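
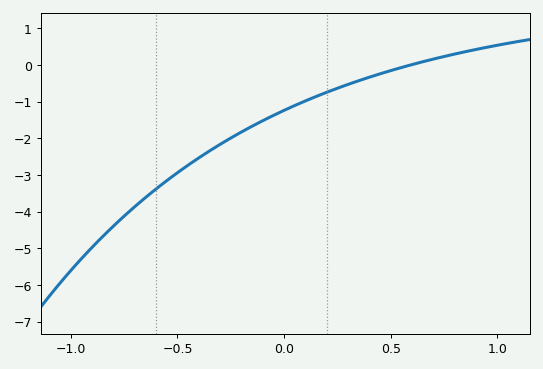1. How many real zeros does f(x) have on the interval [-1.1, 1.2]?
1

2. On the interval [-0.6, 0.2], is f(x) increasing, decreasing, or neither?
increasing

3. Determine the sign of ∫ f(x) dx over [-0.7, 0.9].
negative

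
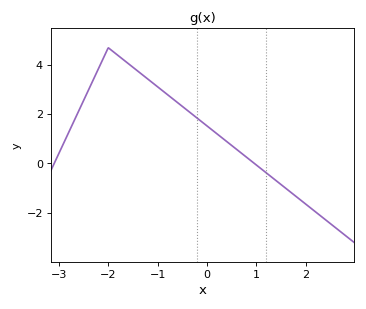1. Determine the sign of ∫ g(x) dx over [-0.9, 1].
positive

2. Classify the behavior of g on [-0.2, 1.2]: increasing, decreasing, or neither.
decreasing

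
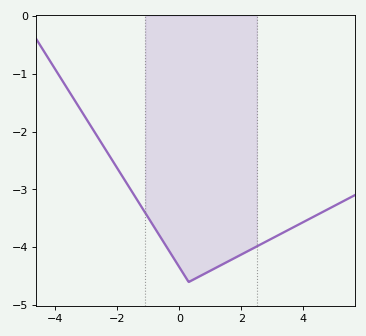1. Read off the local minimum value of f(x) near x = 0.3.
-4.6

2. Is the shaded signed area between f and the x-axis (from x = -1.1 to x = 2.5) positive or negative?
negative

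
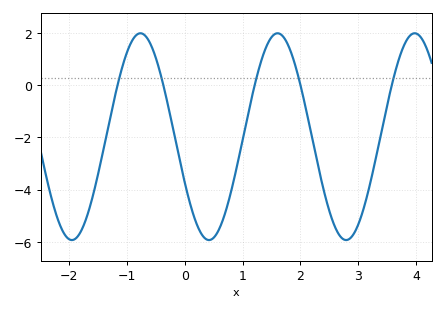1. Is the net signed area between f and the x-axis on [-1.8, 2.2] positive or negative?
negative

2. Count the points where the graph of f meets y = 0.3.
5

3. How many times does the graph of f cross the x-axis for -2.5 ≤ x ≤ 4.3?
5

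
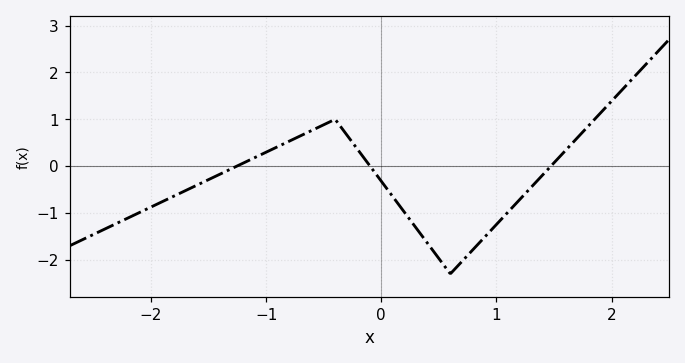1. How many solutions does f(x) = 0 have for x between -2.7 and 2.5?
3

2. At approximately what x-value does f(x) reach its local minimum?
0.6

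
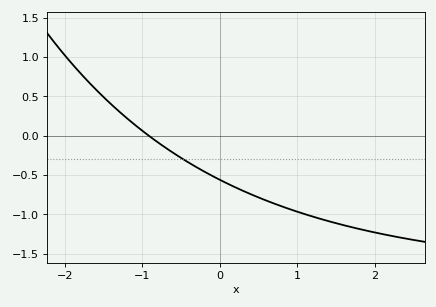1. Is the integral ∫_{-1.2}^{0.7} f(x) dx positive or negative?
negative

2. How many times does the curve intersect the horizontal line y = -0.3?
1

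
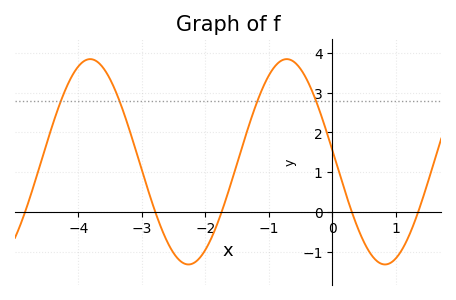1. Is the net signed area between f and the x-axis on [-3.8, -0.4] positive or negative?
positive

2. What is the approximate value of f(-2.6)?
-0.8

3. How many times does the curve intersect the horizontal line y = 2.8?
4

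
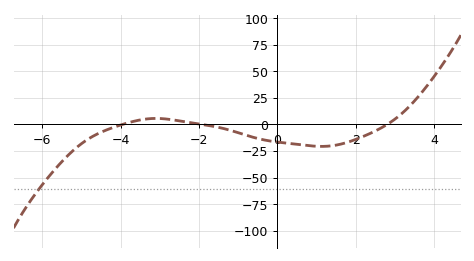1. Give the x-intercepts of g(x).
-4, -2, 2.8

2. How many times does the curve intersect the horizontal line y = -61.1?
1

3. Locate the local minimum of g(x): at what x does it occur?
1.2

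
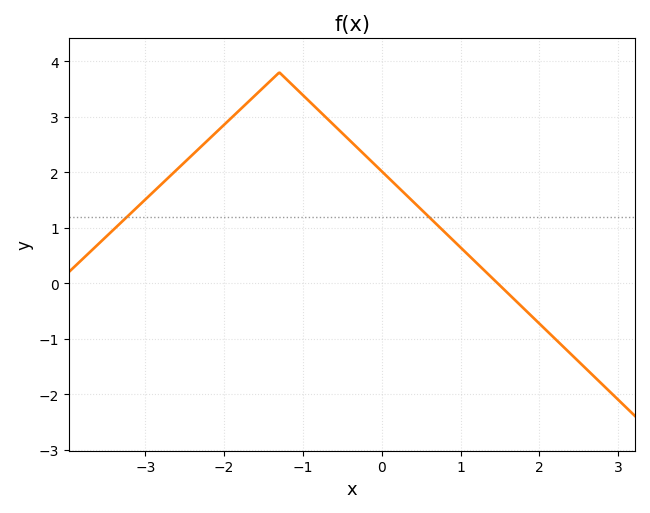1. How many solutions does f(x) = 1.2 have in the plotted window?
2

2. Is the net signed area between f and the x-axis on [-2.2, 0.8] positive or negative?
positive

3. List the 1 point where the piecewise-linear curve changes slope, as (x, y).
(-1.3, 3.8)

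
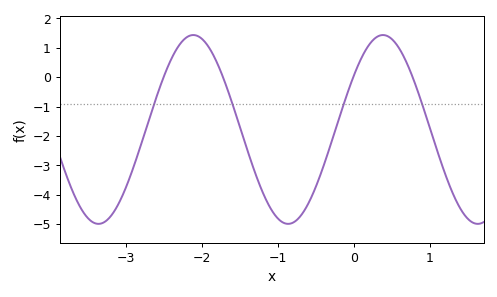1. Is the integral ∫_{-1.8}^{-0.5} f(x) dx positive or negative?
negative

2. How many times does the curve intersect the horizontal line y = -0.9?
4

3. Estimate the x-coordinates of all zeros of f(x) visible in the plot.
-2.5, -1.7, 0, 0.8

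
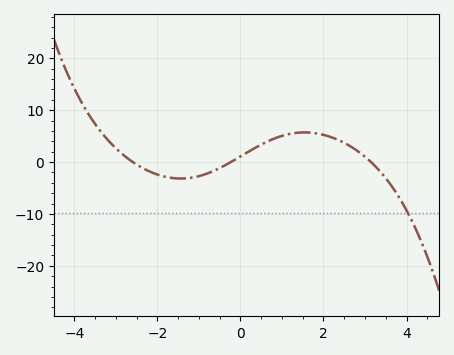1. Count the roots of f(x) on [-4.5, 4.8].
3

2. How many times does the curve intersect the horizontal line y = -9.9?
1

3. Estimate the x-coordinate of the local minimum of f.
-1.4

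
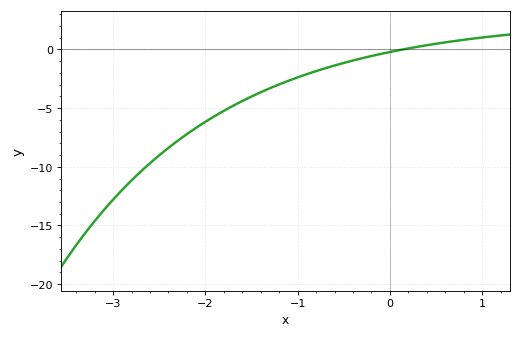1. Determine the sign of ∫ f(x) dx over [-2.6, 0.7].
negative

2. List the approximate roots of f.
0.142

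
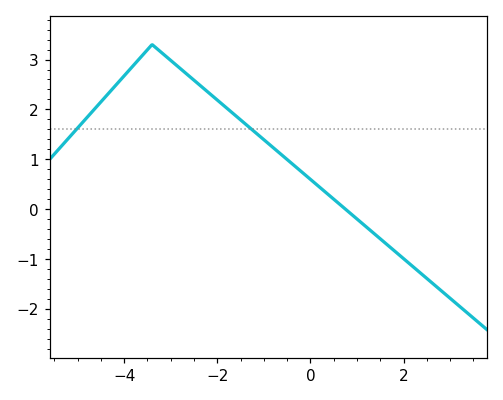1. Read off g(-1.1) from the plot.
1.48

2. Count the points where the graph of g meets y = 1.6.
2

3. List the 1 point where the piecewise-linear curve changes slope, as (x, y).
(-3.4, 3.3)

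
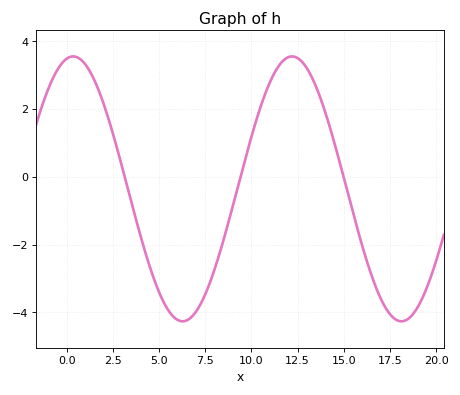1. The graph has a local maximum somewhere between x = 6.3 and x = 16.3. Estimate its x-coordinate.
12.2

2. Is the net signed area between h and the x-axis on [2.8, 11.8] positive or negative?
negative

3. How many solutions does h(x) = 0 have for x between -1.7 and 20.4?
3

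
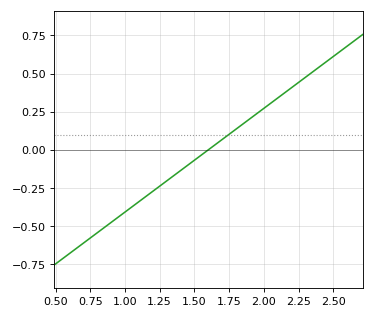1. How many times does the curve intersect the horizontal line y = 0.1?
1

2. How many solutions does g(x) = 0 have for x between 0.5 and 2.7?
1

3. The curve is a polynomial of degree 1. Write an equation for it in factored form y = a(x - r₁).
y = 0.68(x - 1.6)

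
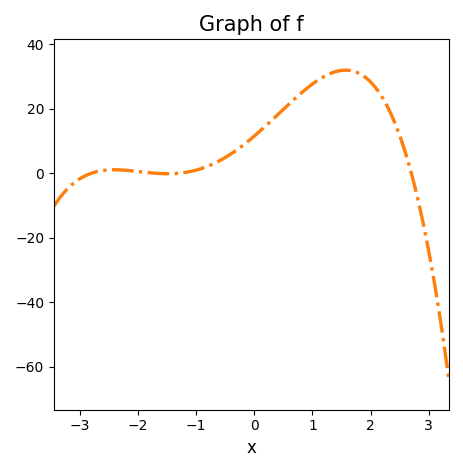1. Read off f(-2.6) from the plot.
0.856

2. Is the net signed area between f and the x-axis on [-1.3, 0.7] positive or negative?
positive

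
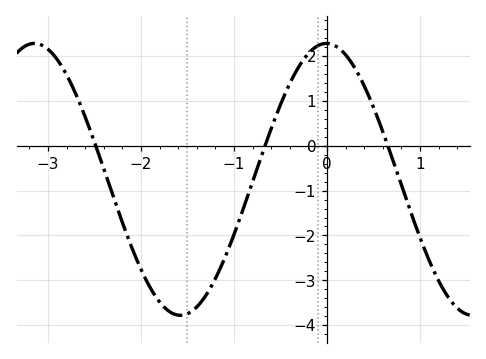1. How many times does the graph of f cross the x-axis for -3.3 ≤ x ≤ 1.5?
3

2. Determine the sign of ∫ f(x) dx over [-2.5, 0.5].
negative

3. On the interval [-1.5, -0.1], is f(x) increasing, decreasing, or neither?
increasing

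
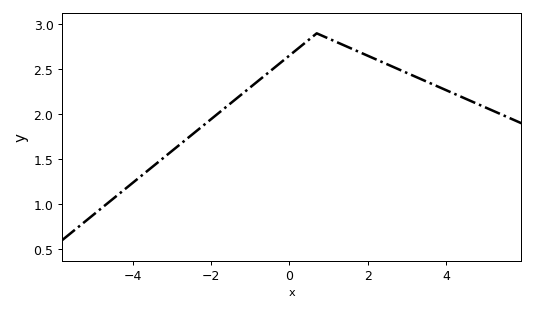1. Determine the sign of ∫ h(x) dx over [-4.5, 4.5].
positive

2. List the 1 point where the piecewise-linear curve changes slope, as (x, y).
(0.7, 2.9)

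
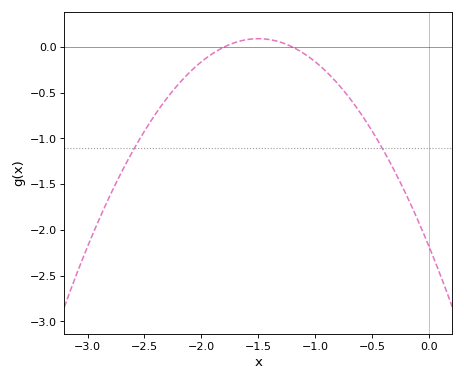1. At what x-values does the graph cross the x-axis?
-1.8, -1.2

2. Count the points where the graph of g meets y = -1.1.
2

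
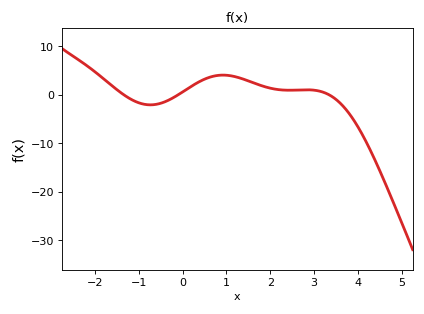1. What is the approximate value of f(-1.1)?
-1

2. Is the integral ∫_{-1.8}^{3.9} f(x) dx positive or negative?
positive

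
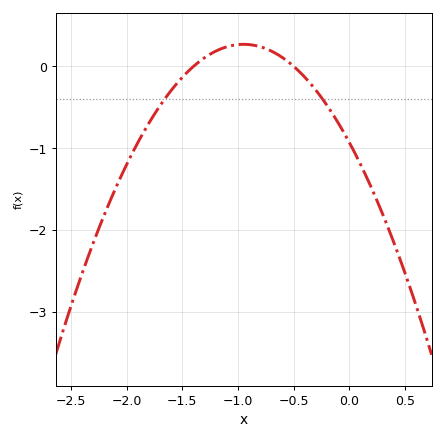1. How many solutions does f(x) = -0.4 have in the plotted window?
2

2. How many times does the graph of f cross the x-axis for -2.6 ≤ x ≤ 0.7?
2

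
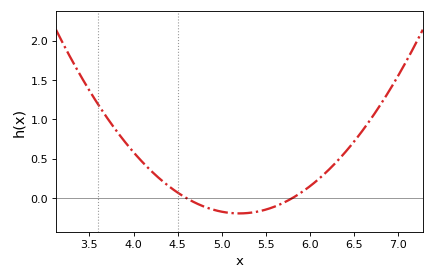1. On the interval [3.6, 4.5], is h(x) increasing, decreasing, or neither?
decreasing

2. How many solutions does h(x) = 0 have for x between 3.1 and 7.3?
2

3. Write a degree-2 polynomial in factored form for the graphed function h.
y = 0.54(x - 4.6)(x - 5.8)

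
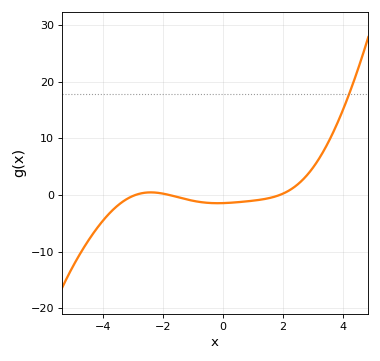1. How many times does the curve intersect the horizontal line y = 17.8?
1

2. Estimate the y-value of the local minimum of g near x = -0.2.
-1.44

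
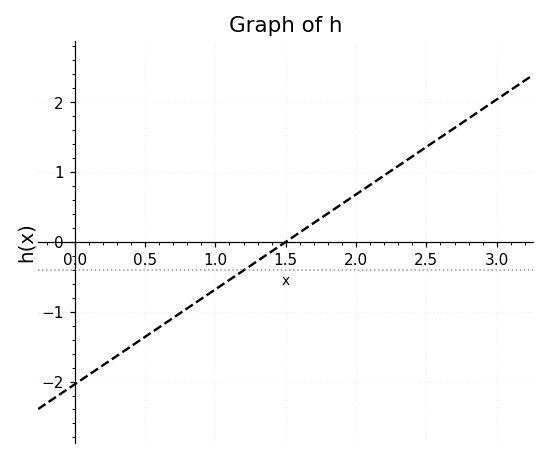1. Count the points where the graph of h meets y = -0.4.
1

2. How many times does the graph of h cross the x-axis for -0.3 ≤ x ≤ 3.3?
1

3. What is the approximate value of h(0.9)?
-0.8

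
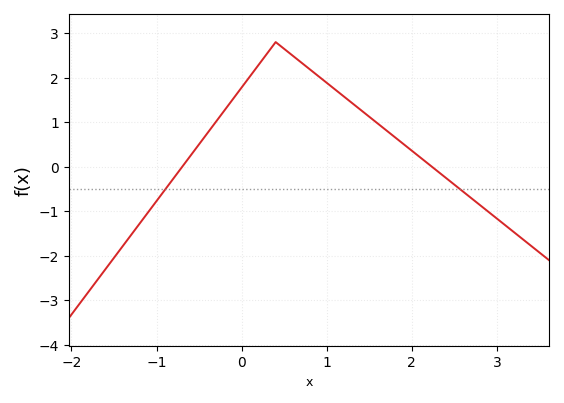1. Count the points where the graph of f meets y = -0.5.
2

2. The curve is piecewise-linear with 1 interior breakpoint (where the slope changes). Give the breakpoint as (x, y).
(0.4, 2.8)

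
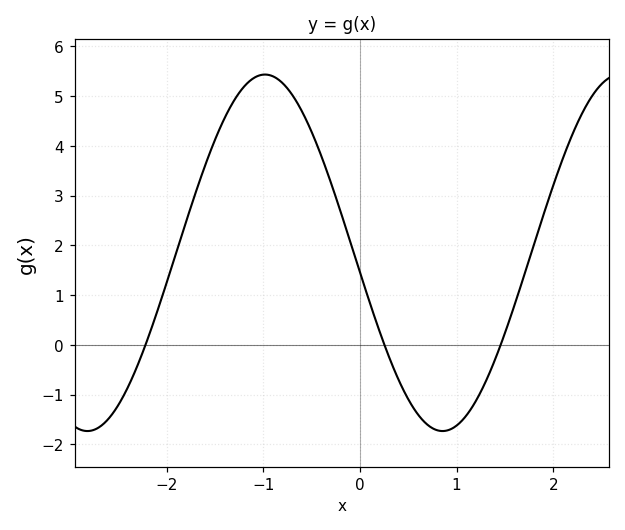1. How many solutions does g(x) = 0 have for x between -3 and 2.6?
3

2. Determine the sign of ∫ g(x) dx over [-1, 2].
positive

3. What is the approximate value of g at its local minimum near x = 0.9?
-1.7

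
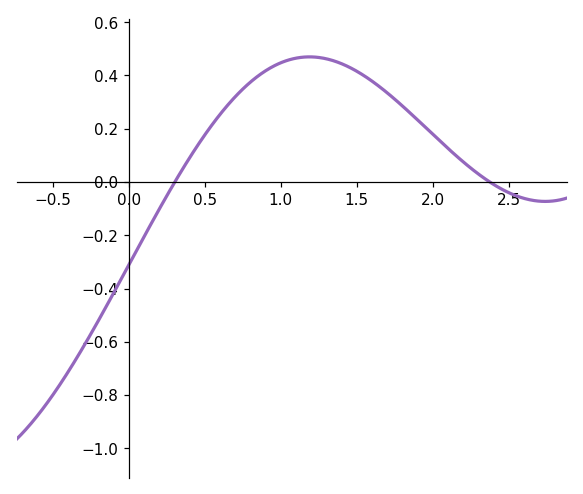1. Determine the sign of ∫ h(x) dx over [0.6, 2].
positive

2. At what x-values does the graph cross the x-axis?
0.303, 2.37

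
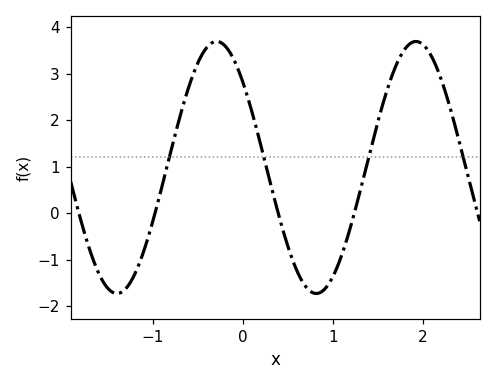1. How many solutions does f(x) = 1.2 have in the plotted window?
4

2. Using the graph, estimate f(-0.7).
2.04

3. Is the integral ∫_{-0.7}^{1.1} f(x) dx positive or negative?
positive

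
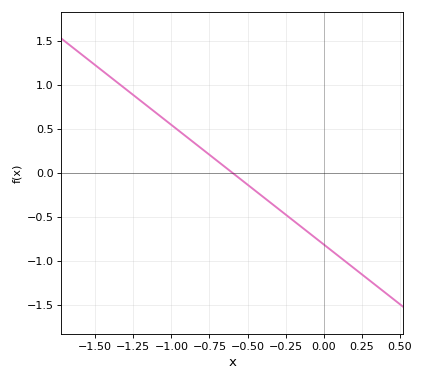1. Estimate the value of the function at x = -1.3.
0.952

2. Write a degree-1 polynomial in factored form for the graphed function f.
y = -1.36(x + 0.6)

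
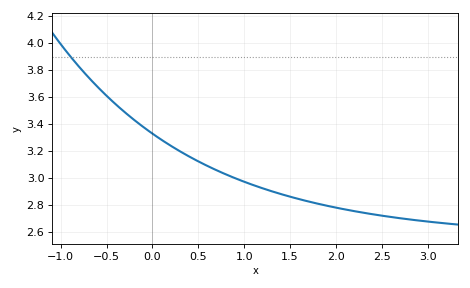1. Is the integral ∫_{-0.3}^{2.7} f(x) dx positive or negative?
positive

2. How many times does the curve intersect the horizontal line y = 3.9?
1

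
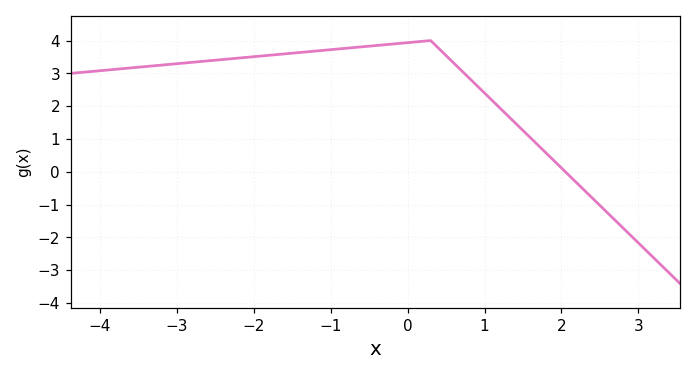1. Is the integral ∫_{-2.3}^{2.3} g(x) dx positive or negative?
positive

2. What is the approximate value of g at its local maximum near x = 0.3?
4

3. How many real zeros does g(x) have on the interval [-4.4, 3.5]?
1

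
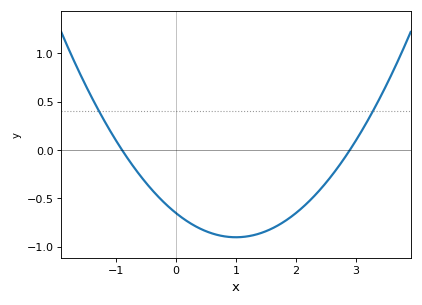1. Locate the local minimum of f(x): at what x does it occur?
1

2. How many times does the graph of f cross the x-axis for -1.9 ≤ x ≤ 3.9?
2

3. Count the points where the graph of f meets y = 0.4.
2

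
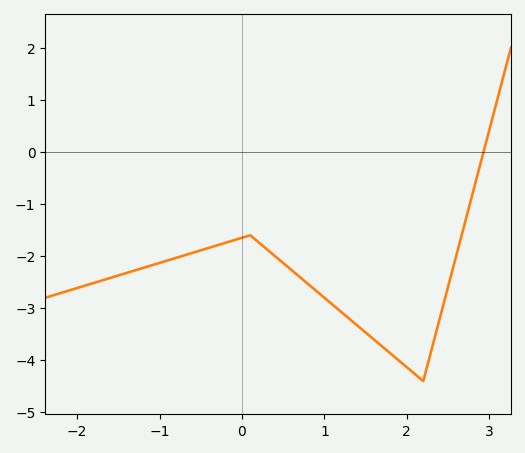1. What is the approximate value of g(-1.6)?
-2.4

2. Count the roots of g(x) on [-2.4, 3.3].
1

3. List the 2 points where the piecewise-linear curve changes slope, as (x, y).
(0.1, -1.6); (2.2, -4.4)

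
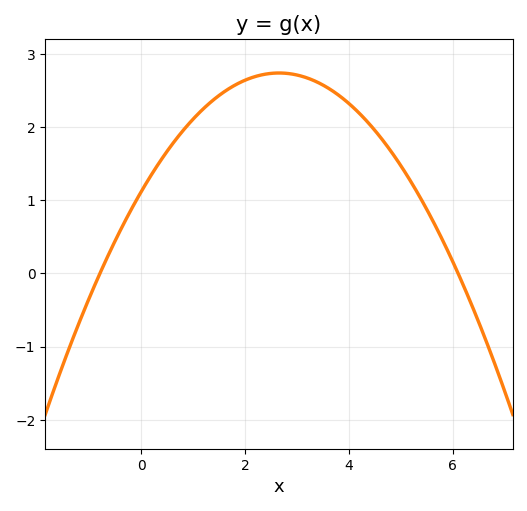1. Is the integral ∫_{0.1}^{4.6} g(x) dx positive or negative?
positive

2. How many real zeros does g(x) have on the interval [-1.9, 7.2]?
2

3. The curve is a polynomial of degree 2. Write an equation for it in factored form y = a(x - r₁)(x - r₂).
y = -0.23(x + 0.8)(x - 6.1)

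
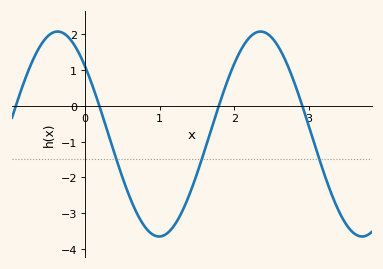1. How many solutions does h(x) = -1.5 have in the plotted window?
3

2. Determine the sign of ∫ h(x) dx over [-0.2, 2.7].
negative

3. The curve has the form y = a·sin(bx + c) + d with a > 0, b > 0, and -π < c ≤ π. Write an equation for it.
y = 2.86sin(2.3x + 2.4) - 0.79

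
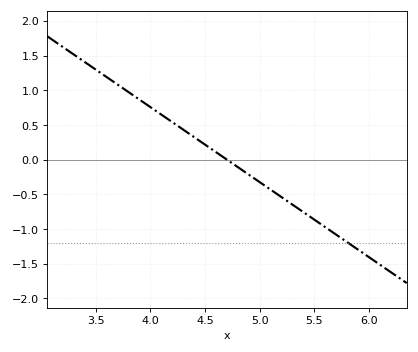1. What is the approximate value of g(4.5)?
0.216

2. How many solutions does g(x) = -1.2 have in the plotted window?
1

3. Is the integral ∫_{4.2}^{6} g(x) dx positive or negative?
negative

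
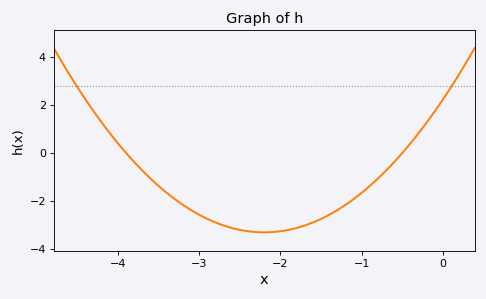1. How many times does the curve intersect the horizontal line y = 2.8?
2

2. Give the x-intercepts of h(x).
-3.9, -0.5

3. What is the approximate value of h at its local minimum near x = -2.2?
-3.2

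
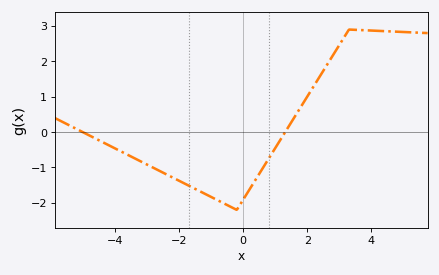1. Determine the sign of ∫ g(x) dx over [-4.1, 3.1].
negative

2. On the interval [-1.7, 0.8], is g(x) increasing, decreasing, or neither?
neither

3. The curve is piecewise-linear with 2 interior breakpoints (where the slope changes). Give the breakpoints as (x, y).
(-0.2, -2.2); (3.3, 2.9)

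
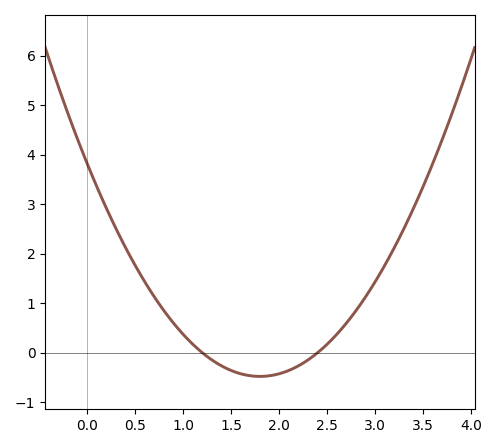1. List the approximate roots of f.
1.2, 2.4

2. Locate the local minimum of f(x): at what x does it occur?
1.8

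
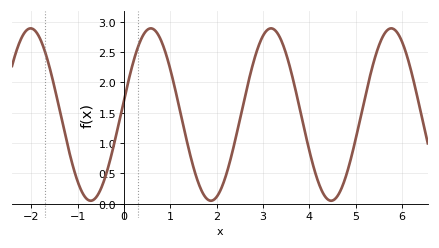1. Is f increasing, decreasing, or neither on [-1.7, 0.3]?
neither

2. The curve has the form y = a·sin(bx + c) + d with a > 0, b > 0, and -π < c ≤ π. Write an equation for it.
y = 1.42sin(2.4x + 0.17) + 1.47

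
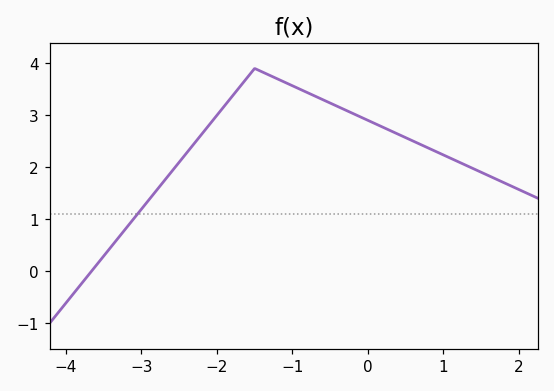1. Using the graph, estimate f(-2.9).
1.4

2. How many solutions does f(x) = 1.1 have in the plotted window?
1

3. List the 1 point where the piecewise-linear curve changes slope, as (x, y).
(-1.5, 3.9)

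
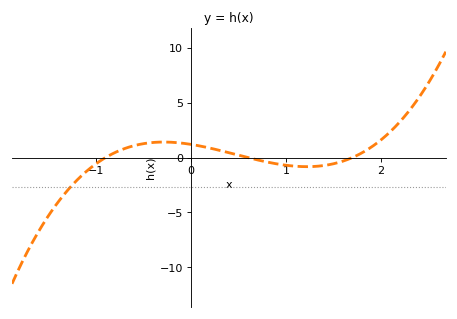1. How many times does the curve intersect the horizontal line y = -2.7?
1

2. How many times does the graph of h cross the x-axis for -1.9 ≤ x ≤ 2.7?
3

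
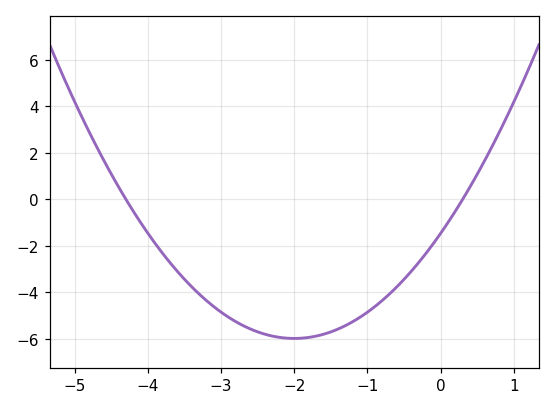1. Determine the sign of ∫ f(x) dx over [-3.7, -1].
negative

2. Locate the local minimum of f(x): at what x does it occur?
-2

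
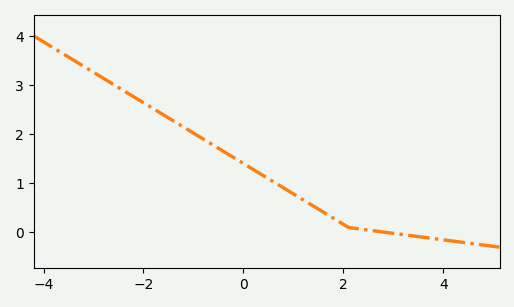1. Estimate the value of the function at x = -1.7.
2.5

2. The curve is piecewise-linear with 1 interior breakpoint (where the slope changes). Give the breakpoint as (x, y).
(2.1, 0.1)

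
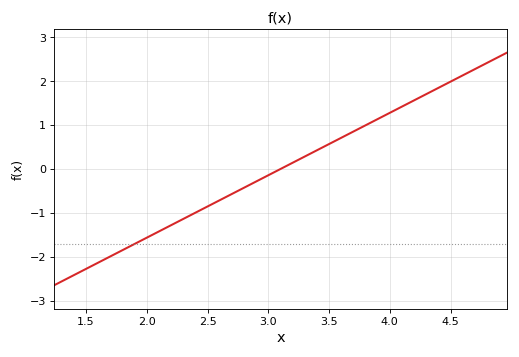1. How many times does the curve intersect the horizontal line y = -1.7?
1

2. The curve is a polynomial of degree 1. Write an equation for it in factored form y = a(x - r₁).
y = 1.42(x - 3.1)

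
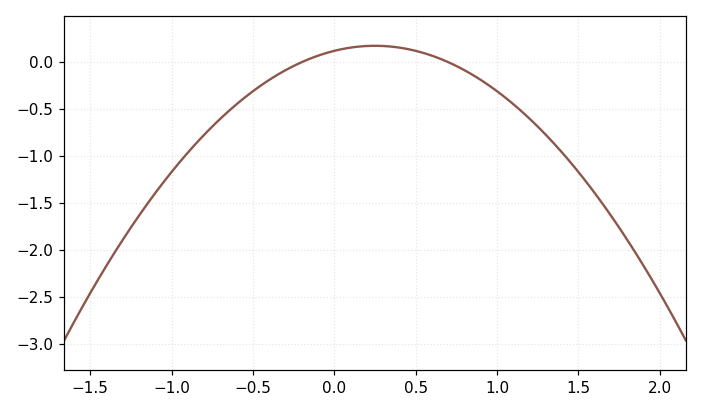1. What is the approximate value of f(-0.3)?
-0.1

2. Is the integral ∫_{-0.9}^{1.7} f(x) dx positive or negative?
negative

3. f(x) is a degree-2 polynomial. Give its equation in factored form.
y = -0.86(x + 0.2)(x - 0.7)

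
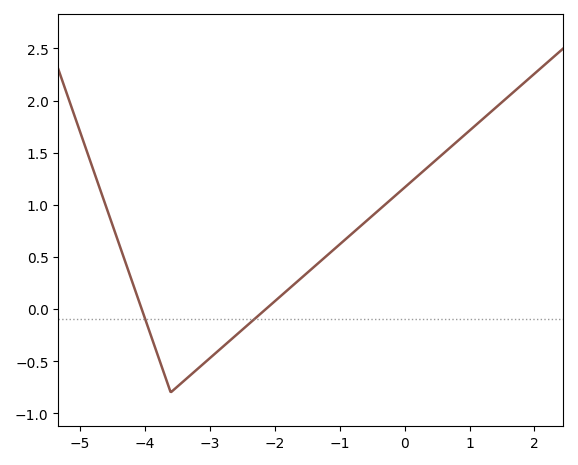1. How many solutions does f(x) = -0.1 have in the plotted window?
2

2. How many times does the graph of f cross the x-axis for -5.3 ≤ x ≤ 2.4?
2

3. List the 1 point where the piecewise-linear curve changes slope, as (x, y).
(-3.6, -0.8)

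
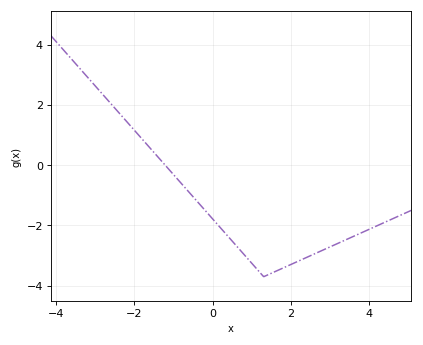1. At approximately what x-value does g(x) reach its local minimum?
1.3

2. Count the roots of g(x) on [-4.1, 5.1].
1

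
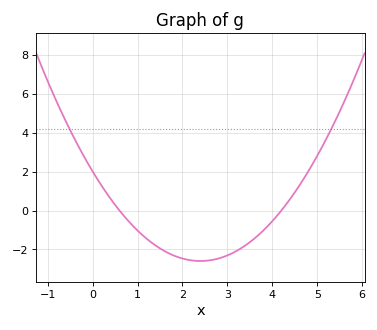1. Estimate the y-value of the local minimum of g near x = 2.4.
-2.6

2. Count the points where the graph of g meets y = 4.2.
2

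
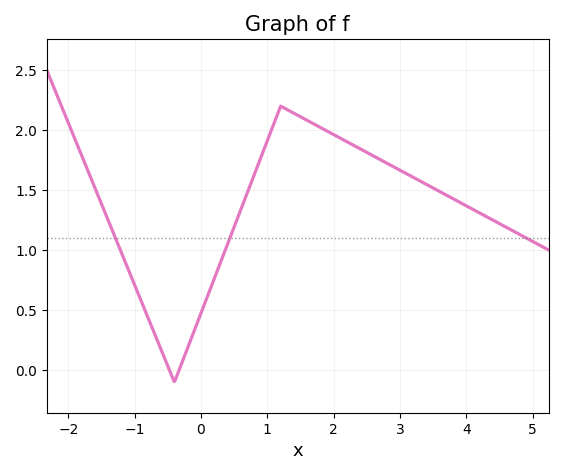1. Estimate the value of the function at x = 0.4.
1.05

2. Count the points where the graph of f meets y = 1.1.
3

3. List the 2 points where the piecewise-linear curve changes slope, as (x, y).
(-0.4, -0.1); (1.2, 2.2)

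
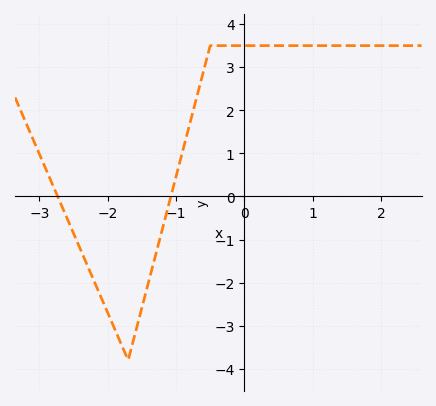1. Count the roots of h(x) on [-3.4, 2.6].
2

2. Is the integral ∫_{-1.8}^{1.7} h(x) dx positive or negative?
positive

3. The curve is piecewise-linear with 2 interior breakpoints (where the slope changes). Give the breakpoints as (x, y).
(-1.7, -3.8); (-0.5, 3.5)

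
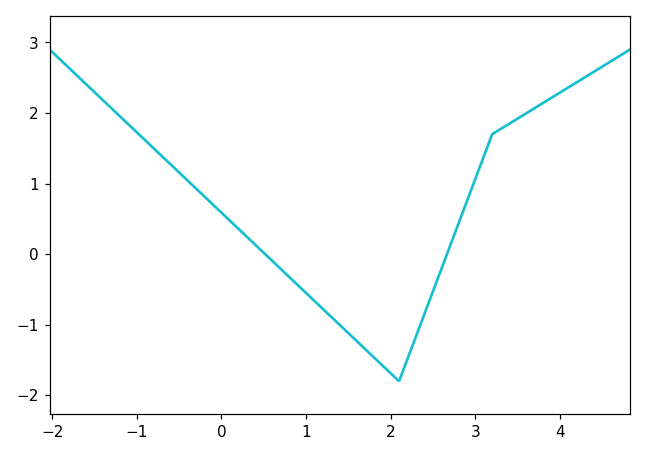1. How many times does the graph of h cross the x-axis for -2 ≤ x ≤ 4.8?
2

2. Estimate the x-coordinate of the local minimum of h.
2.1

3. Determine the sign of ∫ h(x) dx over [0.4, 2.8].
negative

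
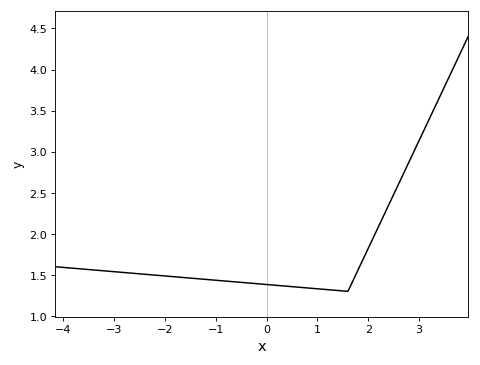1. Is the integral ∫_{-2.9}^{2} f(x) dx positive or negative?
positive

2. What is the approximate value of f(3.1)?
3.27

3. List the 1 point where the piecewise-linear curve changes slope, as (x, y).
(1.6, 1.3)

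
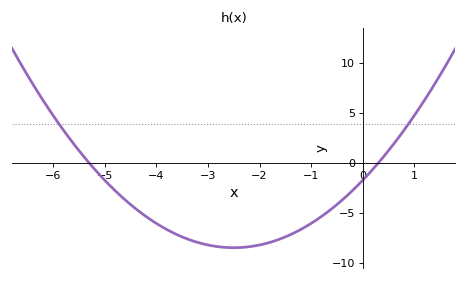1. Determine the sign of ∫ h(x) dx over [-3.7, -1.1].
negative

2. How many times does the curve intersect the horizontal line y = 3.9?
2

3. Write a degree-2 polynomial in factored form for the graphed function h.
y = 1.08(x + 5.3)(x - 0.3)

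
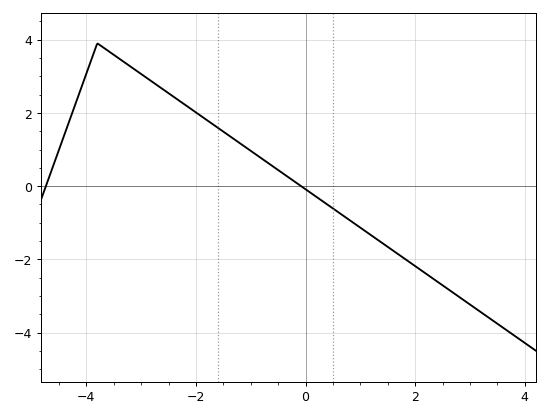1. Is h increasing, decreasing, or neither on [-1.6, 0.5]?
decreasing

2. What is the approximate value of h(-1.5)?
1.4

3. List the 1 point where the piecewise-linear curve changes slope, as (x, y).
(-3.8, 3.9)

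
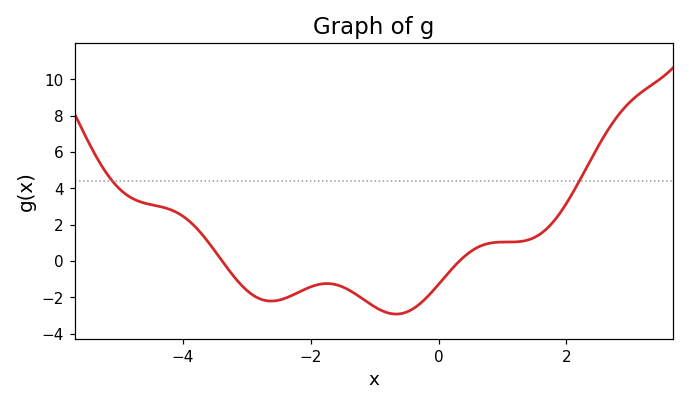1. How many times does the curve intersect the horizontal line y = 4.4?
2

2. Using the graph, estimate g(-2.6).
-2.21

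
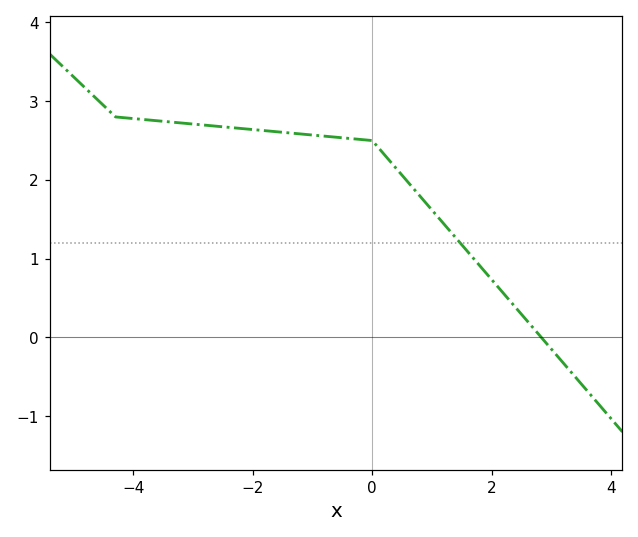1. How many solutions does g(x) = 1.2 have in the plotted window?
1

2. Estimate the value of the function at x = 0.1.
2.4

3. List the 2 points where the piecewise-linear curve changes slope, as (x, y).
(-4.3, 2.8); (0, 2.5)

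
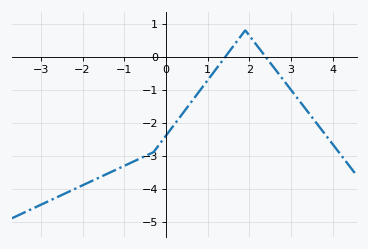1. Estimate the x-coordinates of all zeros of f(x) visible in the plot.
1.42, 2.39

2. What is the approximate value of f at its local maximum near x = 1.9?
0.798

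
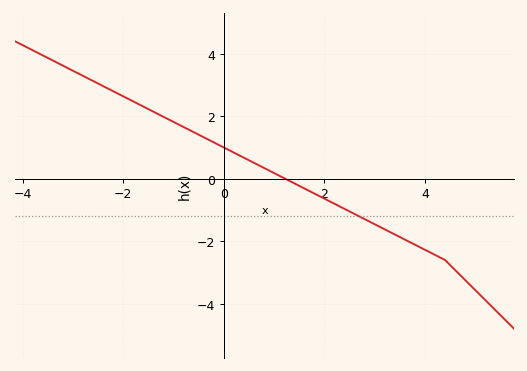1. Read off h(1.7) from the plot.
-0.4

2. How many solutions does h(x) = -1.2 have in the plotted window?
1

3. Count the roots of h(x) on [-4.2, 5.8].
1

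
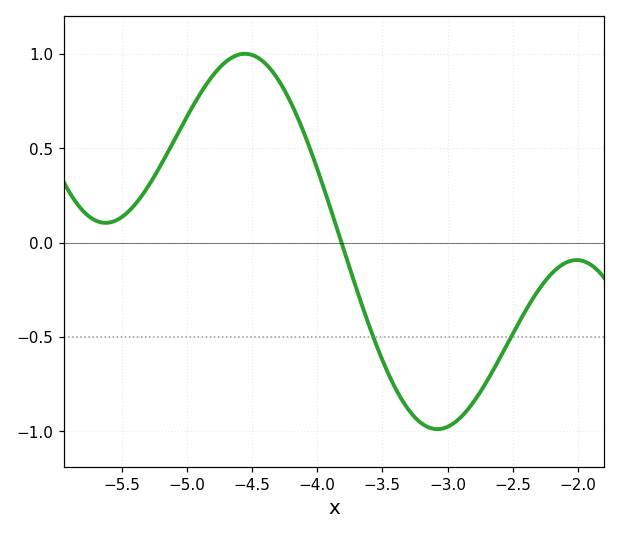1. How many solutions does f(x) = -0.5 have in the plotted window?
2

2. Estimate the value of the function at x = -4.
0.4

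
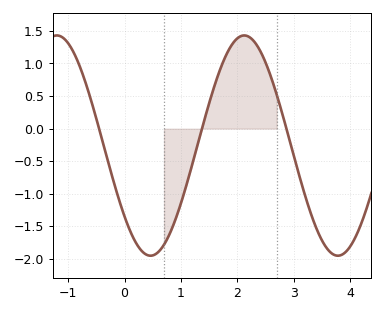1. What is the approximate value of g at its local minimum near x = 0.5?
-1.95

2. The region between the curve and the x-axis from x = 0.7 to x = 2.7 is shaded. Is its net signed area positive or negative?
positive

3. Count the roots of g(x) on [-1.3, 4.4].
3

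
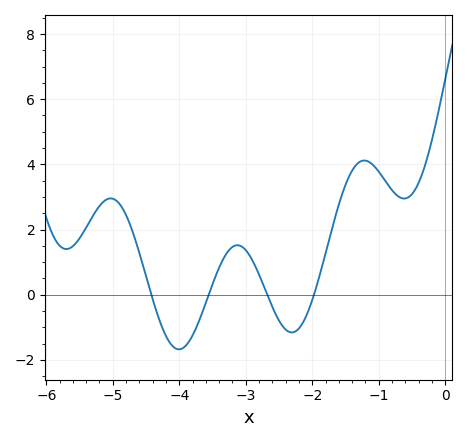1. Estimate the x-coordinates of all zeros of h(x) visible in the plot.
-4.4, -3.6, -2.7, -2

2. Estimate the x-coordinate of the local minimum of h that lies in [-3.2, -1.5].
-2.3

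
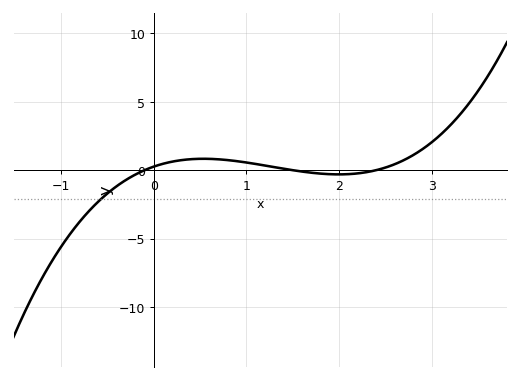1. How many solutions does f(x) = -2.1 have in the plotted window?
1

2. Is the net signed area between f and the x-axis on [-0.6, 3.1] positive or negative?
positive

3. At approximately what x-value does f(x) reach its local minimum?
2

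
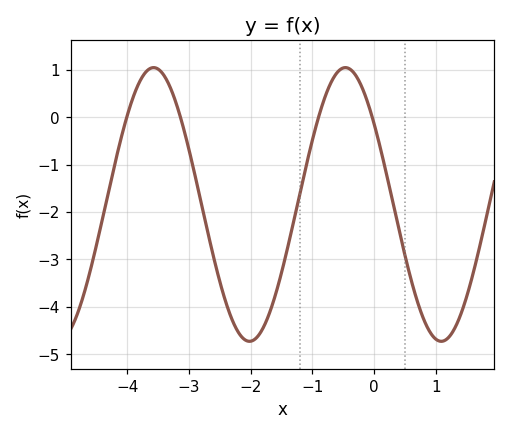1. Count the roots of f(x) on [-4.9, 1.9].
4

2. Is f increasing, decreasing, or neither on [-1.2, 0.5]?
neither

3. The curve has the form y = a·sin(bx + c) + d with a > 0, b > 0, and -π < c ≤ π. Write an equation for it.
y = 2.89sin(2.02x + 2.51) - 1.84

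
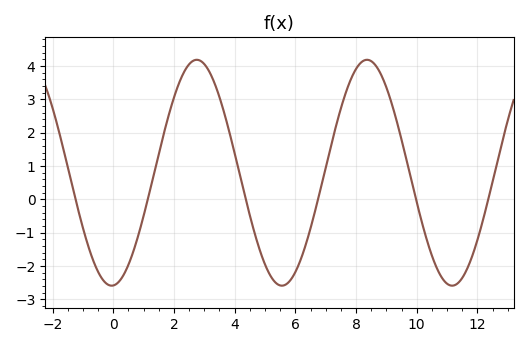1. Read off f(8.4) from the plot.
4.2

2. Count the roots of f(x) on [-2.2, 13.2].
6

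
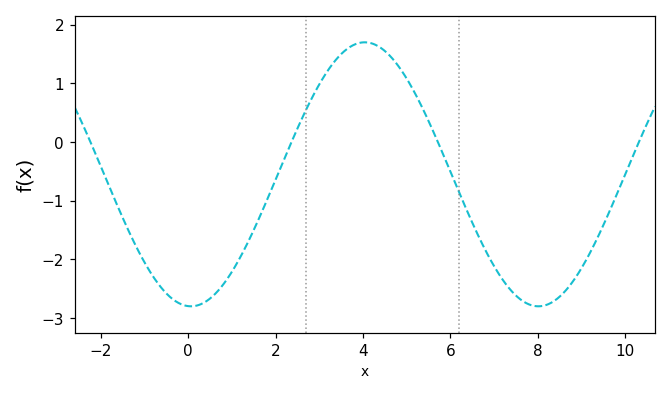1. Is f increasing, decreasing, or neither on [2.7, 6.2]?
neither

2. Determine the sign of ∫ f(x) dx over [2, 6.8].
positive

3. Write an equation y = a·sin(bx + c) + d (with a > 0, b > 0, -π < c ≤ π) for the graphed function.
y = 2.25sin(0.79x - 1.6) - 0.55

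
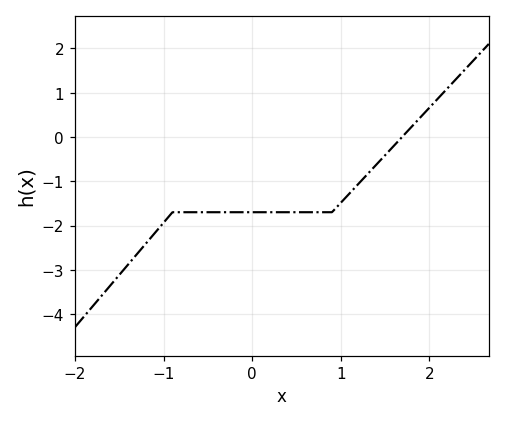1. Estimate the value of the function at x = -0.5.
-1.7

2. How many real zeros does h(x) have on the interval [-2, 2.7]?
1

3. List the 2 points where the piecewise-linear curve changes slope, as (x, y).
(-0.9, -1.7); (0.9, -1.7)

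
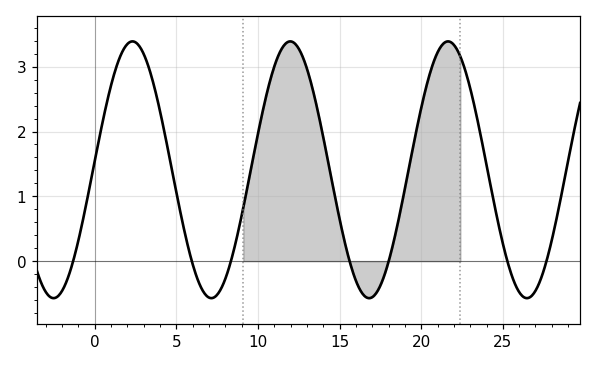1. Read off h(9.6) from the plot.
1.5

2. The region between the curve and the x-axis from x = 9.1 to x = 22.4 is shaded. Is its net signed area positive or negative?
positive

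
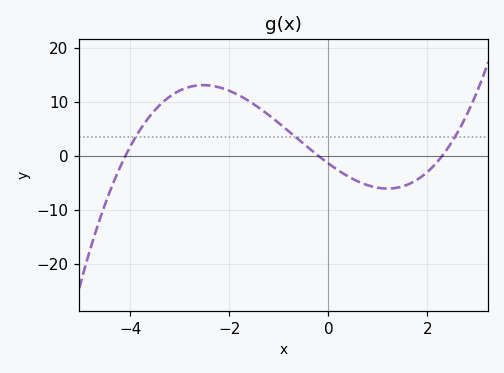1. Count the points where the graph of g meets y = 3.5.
3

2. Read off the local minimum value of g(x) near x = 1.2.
-6.04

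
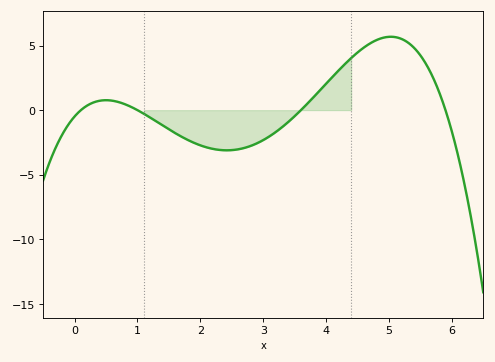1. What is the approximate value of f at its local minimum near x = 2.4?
-3.11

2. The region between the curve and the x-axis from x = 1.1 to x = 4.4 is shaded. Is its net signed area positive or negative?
negative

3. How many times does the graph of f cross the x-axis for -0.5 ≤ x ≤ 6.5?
4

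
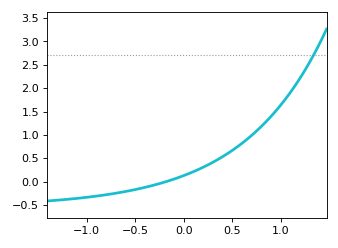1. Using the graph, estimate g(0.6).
0.8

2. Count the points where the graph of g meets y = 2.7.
1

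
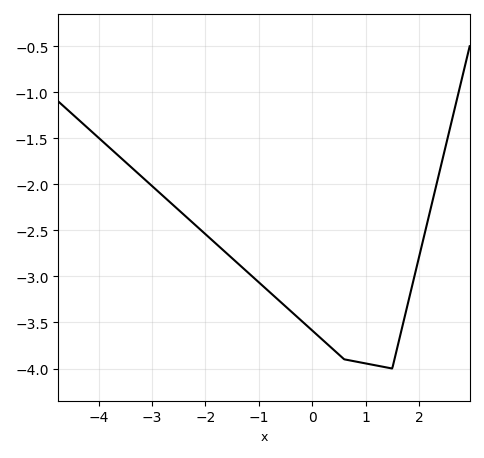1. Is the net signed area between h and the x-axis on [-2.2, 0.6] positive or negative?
negative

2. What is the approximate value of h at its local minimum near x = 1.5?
-4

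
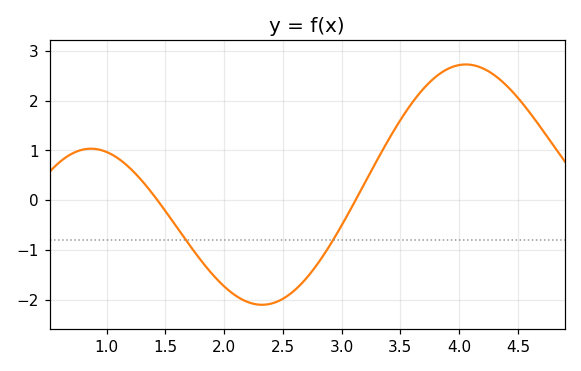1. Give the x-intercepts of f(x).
1.4, 3.1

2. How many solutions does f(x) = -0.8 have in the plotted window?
2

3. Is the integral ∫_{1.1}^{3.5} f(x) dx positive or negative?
negative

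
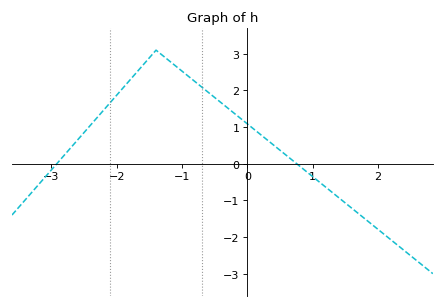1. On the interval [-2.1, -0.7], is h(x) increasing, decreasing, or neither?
neither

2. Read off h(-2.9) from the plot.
0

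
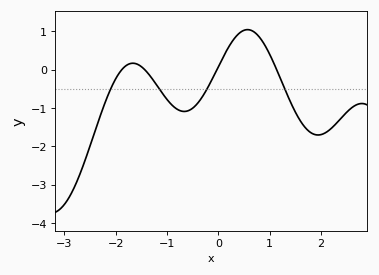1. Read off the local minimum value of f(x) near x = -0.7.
-1.09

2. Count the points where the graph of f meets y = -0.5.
4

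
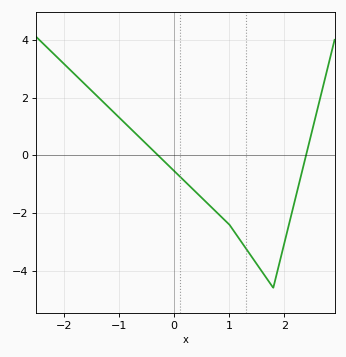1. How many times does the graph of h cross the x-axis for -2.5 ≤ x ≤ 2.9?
2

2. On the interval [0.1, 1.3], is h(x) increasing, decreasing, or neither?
decreasing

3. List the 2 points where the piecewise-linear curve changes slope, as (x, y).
(1, -2.4); (1.8, -4.6)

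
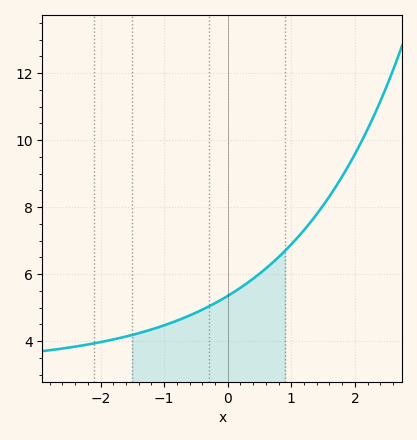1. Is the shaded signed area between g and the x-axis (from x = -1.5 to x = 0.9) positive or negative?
positive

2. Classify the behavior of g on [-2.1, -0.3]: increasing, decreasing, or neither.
increasing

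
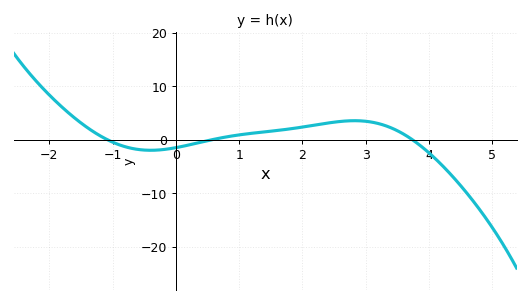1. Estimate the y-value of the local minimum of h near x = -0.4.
-2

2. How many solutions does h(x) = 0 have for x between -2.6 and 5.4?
3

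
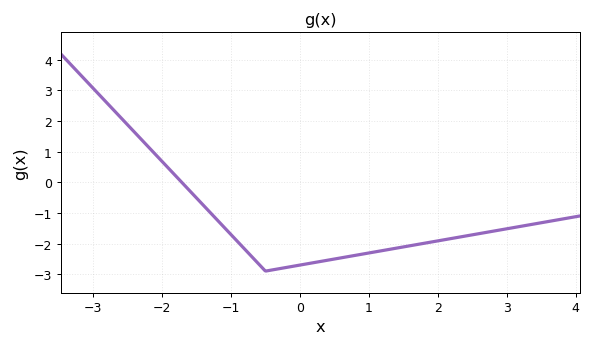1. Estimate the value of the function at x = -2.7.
2.4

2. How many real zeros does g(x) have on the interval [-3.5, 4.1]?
1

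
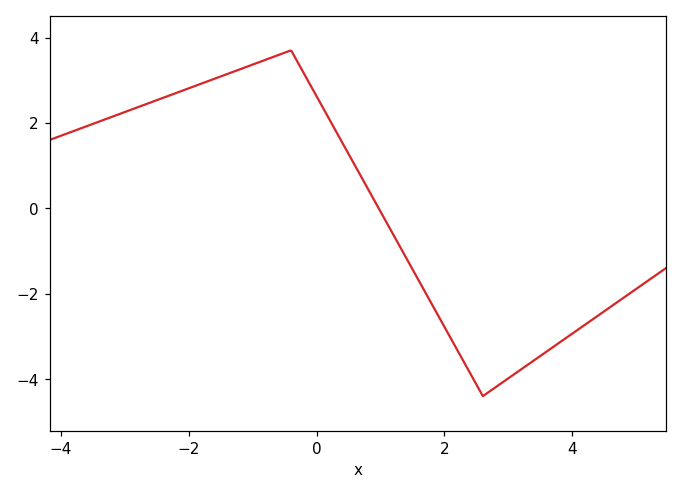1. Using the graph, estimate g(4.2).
-2.8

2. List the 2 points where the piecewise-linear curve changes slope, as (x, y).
(-0.4, 3.7); (2.6, -4.4)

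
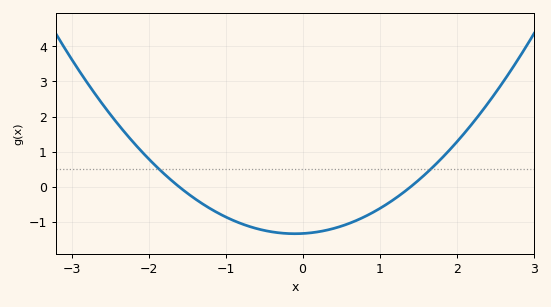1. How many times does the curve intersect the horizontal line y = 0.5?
2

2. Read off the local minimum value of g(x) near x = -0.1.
-1.3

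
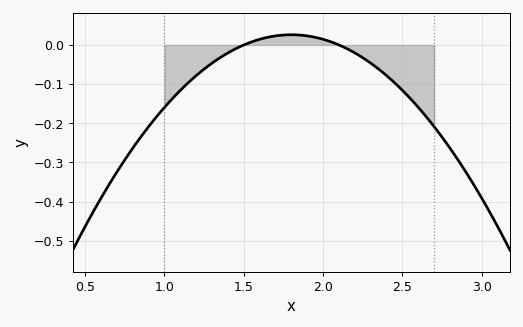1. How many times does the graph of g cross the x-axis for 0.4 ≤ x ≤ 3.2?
2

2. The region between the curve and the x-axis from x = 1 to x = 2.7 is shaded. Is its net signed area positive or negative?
negative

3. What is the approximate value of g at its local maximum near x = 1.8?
0.026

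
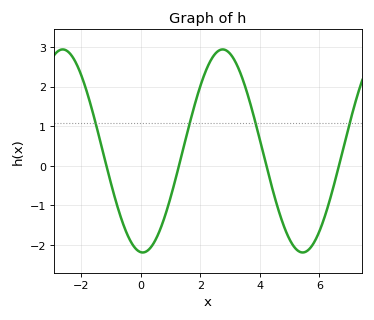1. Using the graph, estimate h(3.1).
2.7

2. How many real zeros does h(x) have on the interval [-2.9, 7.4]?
4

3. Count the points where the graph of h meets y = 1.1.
4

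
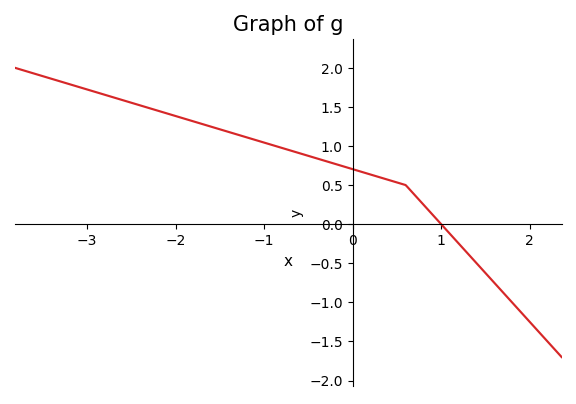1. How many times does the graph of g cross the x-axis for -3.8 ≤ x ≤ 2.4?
1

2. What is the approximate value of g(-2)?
1.38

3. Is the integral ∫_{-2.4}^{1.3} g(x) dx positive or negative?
positive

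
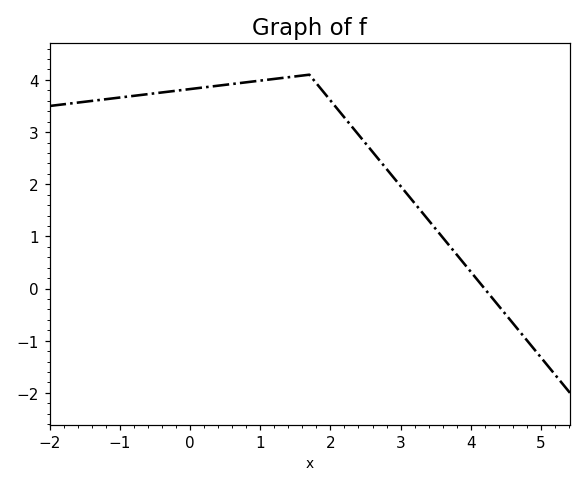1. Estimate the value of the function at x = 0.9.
3.97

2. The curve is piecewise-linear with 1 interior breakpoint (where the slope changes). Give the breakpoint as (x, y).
(1.7, 4.1)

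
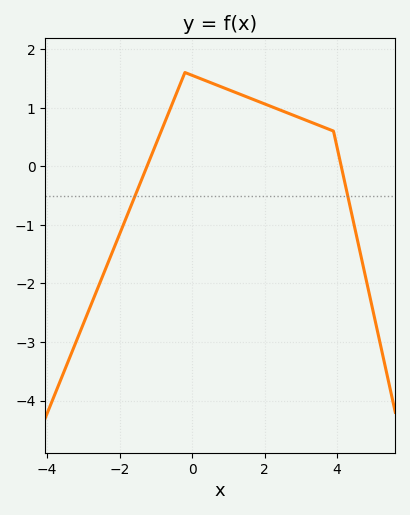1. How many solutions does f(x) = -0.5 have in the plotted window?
2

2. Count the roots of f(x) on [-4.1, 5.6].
2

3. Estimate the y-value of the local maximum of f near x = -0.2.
1.6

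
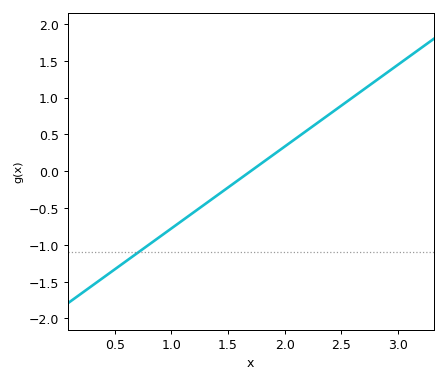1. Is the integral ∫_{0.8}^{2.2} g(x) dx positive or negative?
negative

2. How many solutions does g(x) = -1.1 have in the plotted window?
1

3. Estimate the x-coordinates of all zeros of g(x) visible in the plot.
1.7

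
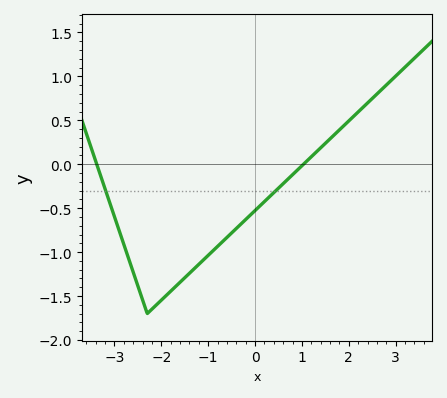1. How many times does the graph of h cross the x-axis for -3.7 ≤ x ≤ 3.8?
2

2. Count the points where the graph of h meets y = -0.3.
2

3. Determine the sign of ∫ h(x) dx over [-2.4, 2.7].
negative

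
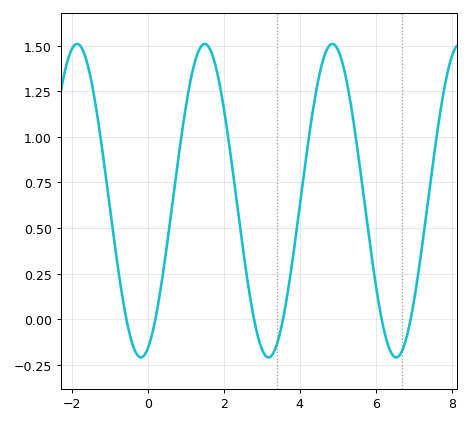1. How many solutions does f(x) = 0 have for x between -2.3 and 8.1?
6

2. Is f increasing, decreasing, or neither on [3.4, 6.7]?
neither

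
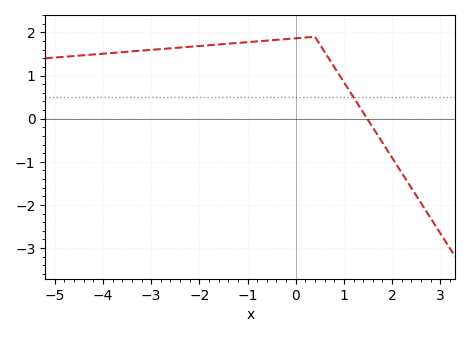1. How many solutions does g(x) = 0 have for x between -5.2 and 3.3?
1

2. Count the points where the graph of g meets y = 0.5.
1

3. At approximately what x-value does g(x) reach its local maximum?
0.397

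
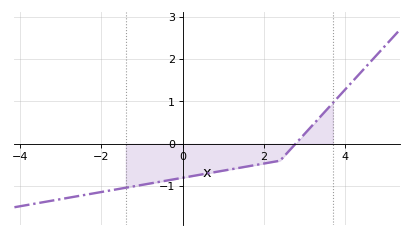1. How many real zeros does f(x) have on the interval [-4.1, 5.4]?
1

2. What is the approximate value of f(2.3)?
-0.417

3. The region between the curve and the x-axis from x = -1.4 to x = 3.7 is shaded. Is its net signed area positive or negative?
negative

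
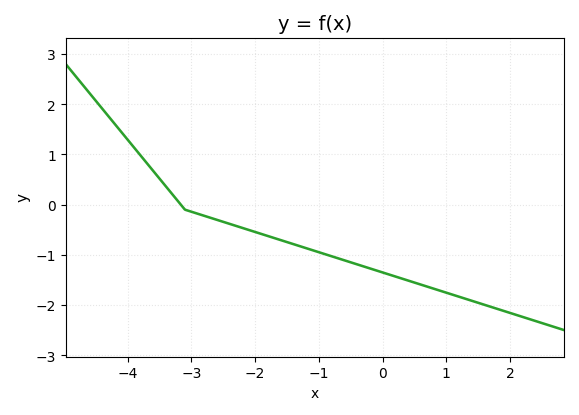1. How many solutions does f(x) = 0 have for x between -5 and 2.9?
1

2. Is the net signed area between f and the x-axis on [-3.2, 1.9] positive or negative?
negative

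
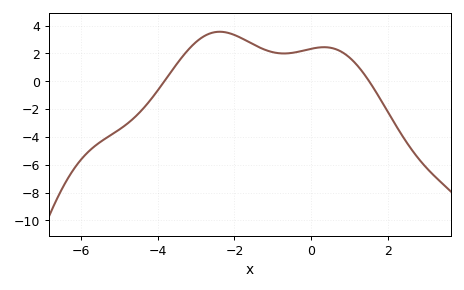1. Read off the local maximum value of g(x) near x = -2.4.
3.6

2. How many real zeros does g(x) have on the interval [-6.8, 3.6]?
2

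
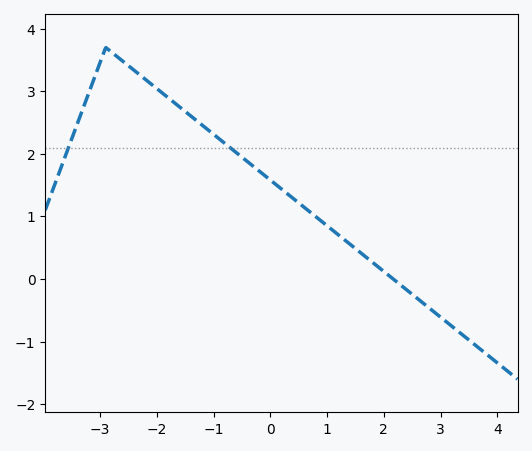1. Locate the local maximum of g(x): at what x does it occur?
-3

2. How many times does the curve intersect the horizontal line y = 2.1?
2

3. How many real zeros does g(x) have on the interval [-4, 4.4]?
1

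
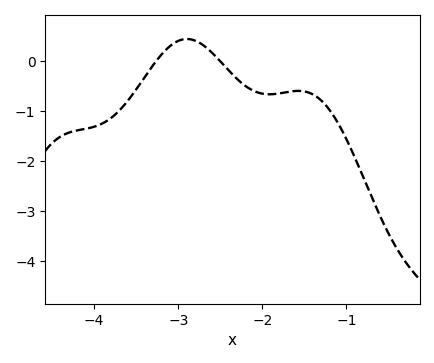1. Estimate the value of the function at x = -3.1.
0.3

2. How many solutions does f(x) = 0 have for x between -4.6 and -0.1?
2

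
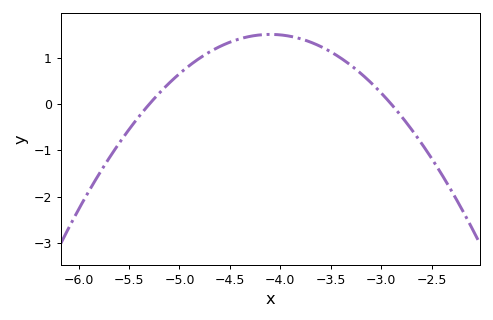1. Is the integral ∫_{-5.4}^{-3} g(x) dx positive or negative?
positive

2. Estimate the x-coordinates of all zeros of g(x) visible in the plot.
-5.3, -2.9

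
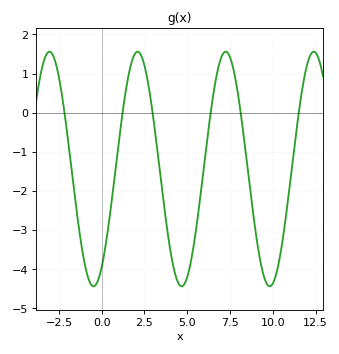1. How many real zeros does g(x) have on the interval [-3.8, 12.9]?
6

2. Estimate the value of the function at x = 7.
1.4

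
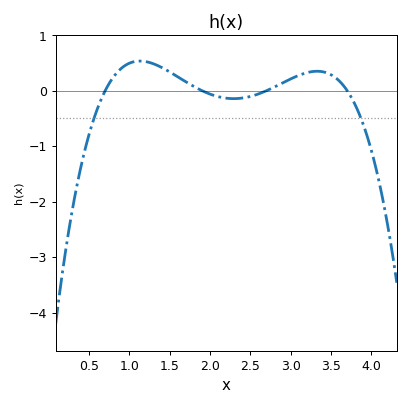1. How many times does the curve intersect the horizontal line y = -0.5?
2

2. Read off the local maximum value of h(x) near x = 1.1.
0.5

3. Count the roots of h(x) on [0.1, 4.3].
4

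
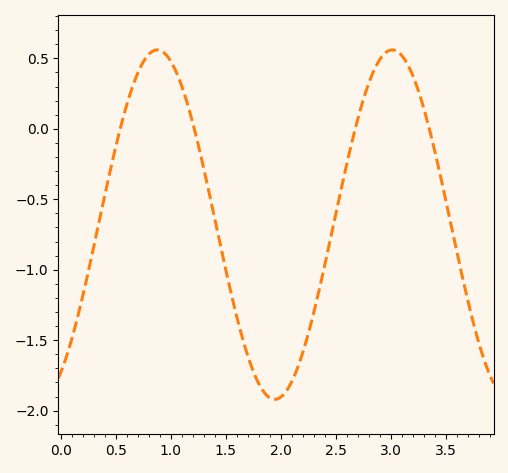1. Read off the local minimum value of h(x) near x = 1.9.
-1.9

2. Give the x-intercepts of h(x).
0.5, 1.2, 2.7, 3.4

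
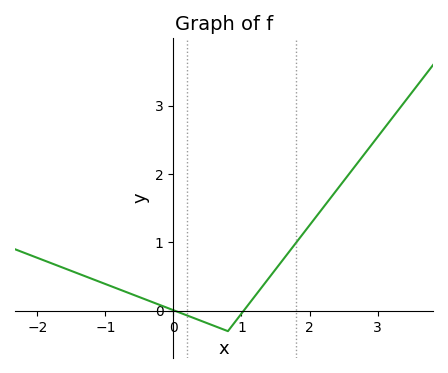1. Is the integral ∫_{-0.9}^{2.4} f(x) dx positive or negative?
positive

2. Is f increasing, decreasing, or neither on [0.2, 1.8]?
neither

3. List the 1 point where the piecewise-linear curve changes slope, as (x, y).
(0.8, -0.3)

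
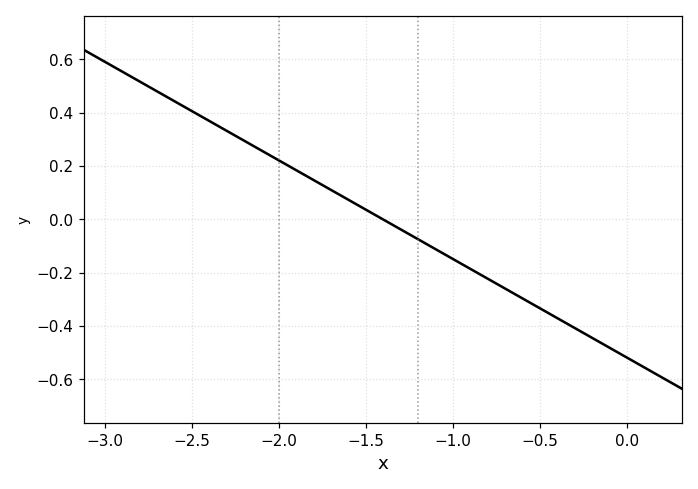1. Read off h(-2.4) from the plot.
0.37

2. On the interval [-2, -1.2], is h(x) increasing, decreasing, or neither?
decreasing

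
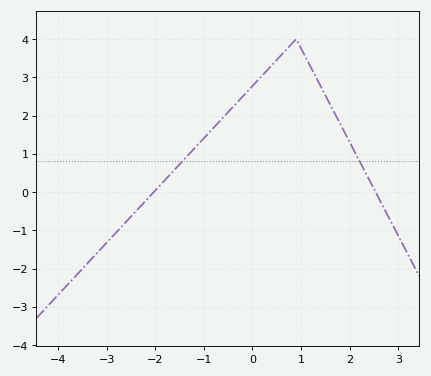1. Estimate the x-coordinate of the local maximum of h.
0.8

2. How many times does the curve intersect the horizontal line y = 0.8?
2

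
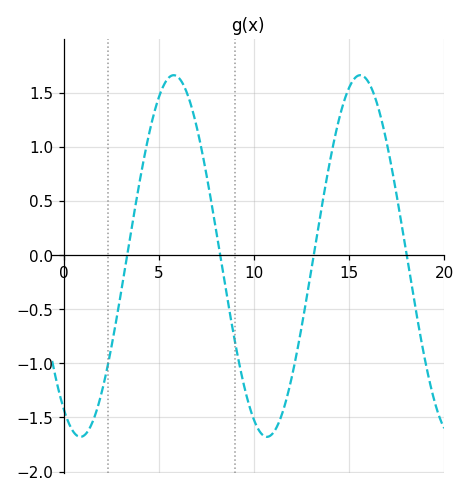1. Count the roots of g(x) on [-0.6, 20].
4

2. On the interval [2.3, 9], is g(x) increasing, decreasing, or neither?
neither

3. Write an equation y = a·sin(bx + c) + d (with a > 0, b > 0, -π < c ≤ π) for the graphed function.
y = 1.67sin(0.64x - 2.1) - 0.01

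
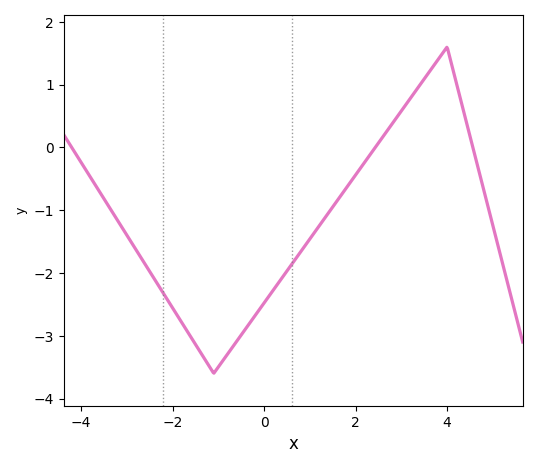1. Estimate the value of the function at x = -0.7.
-3.19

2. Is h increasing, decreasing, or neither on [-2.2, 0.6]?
neither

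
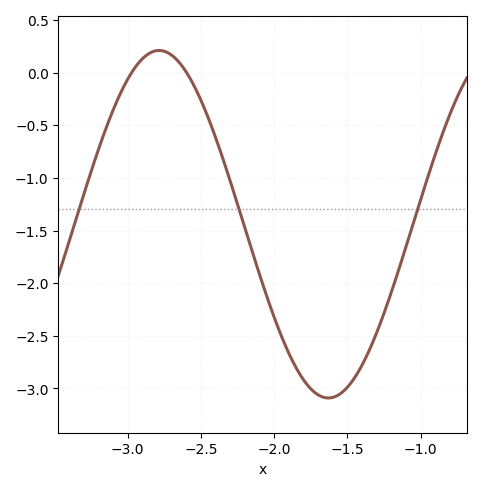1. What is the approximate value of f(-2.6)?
0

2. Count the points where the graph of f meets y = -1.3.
3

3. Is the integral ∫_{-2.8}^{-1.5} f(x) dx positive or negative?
negative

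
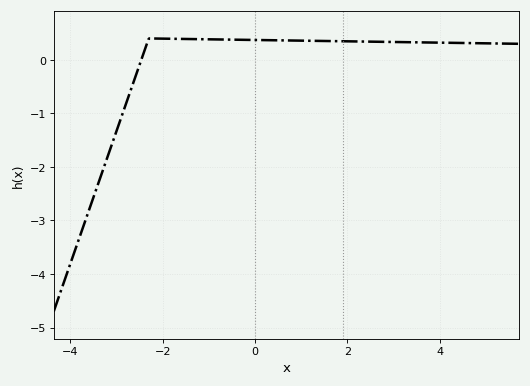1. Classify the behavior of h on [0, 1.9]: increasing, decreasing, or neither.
decreasing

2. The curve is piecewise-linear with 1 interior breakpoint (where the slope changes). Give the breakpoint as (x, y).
(-2.3, 0.4)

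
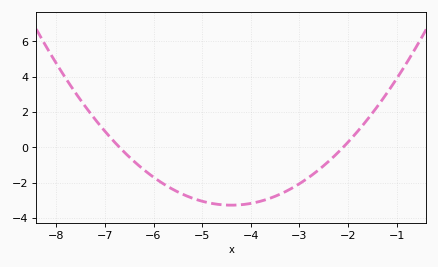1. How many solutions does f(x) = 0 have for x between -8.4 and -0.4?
2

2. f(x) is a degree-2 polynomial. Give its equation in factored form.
y = 0.62(x + 6.7)(x + 2.1)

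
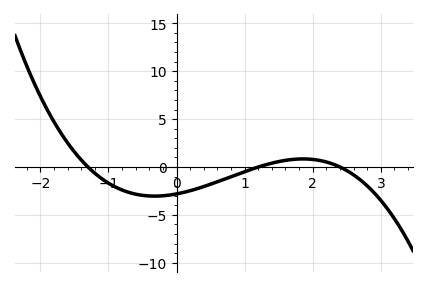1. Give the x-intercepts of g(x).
-1.3, 1.2, 2.4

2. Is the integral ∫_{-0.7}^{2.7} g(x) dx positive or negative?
negative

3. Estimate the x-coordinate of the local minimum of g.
-0.324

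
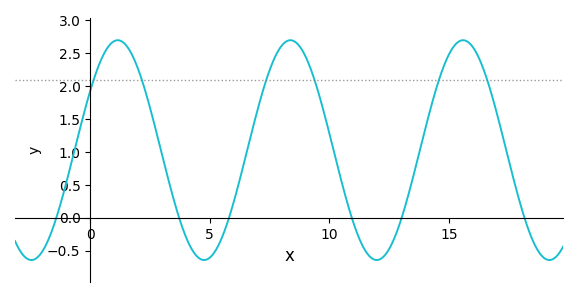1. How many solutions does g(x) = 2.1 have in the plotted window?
6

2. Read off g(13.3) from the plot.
0.342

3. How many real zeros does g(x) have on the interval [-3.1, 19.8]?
6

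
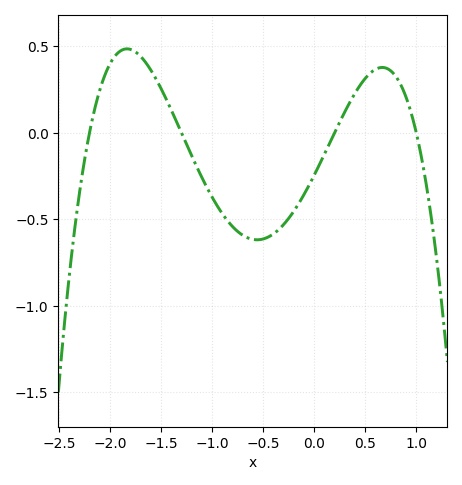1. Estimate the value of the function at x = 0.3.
0.12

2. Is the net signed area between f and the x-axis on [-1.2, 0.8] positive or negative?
negative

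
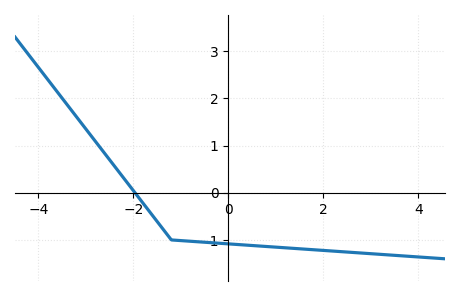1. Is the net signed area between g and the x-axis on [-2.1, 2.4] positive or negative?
negative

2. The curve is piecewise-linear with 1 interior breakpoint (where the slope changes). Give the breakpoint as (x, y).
(-1.2, -1)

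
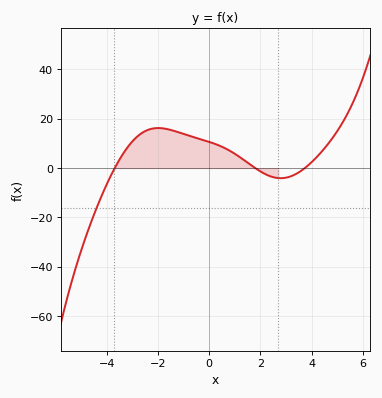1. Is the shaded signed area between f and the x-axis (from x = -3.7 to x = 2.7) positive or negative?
positive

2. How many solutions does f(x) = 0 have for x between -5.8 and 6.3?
3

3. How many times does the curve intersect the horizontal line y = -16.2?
1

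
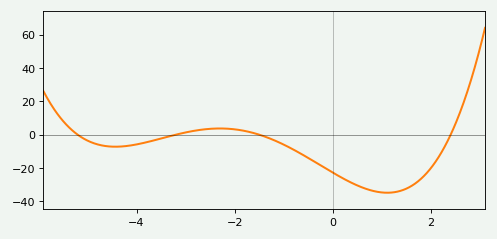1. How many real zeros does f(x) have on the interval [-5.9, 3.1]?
4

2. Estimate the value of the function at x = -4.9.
-4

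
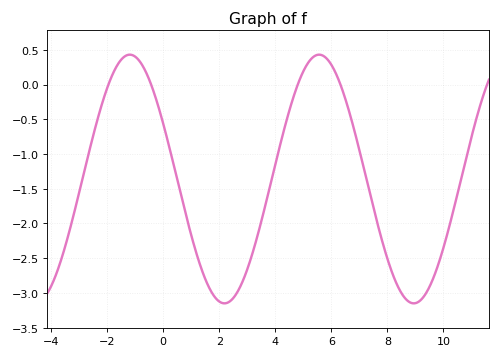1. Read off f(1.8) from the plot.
-3.05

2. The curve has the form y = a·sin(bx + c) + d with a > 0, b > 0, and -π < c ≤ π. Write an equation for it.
y = 1.79sin(0.93x + 2.7) - 1.36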